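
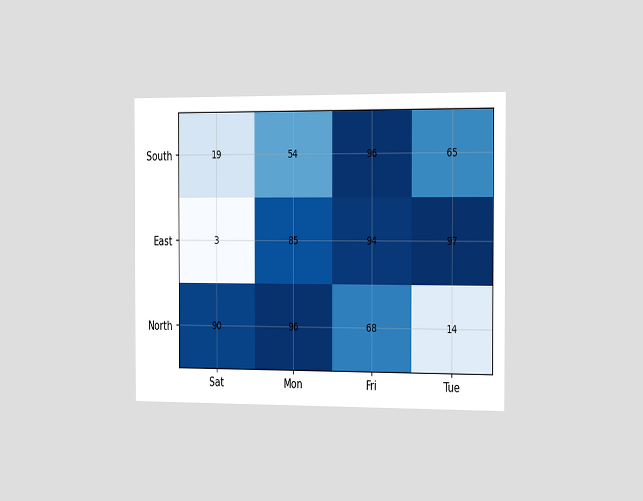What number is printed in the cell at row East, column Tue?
The chart is viewed slightly from the right. The (East, Tue) cell reads 97.

97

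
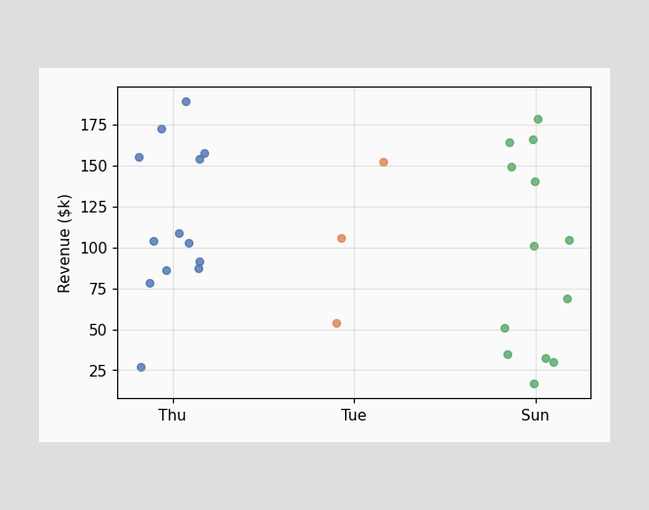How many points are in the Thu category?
Counting the markers in the Thu column gives 13.

13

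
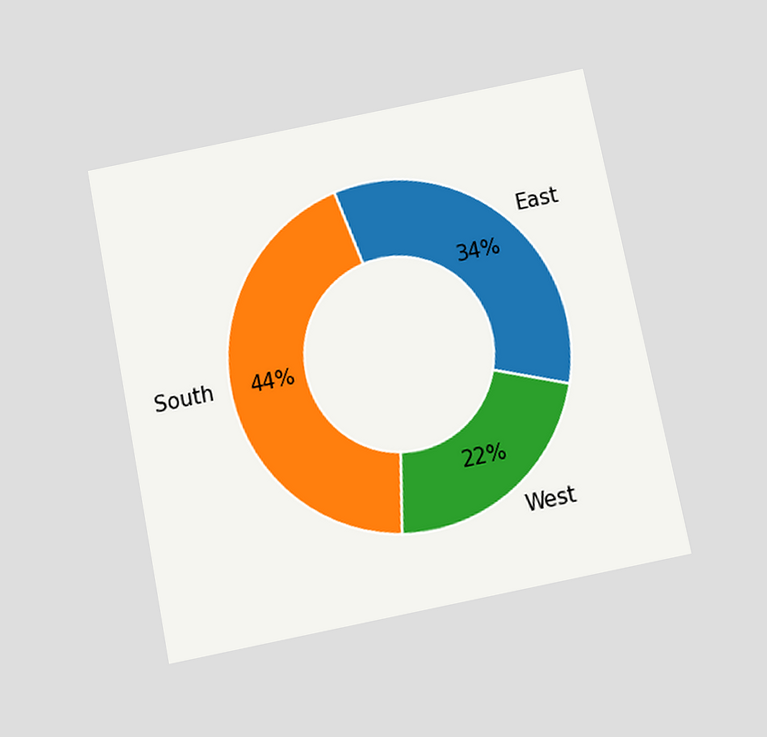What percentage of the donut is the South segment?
44%

The chart is tilted about 11° counter-clockwise and viewed slightly from below. The South segment takes up 44% of the ring.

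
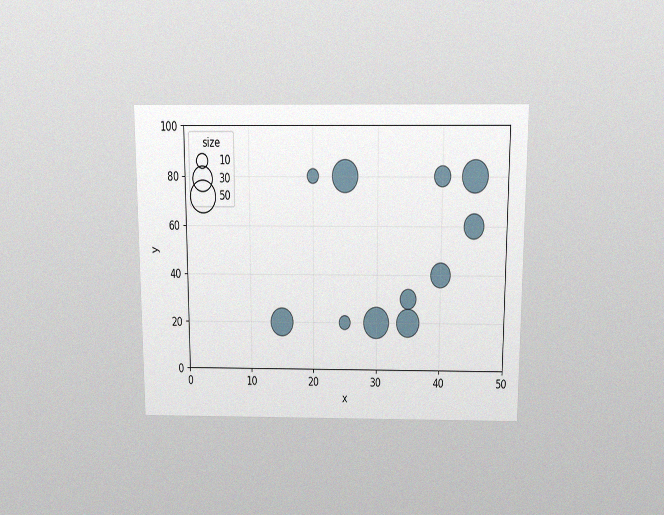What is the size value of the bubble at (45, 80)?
The chart is viewed slightly from above, with some photo noise. Matching the bubble at (45, 80) against the size legend gives 50.

50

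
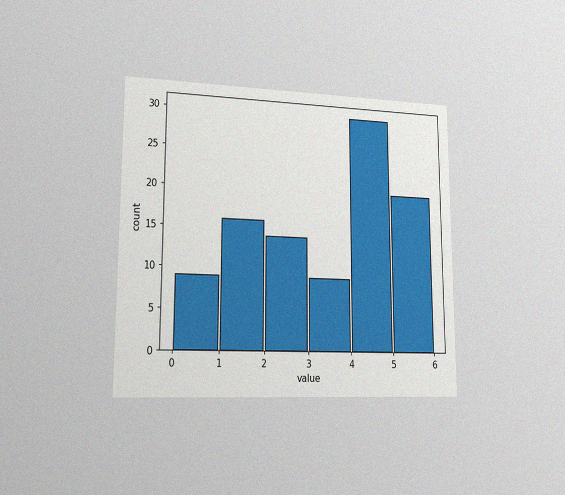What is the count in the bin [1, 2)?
16

The chart is viewed slightly from the left, with some photo noise. The [1, 2) bin has height 16.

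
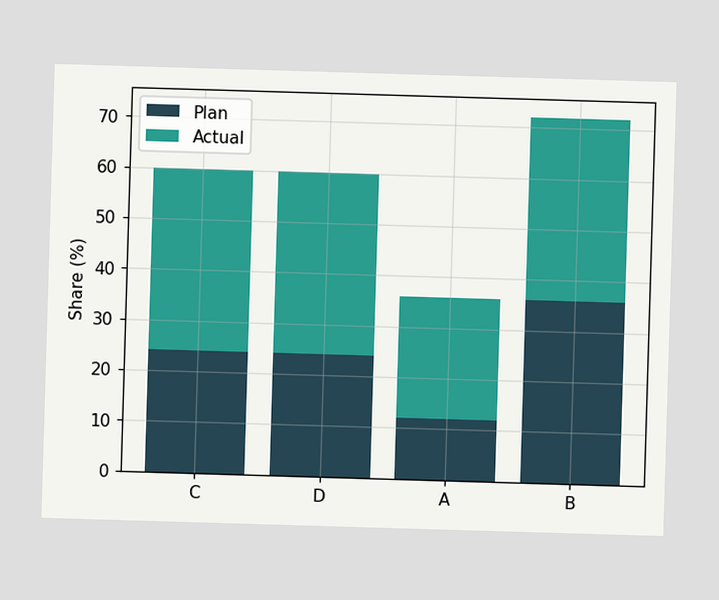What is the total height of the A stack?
The A stack's top reaches 36% on the y-axis.

36%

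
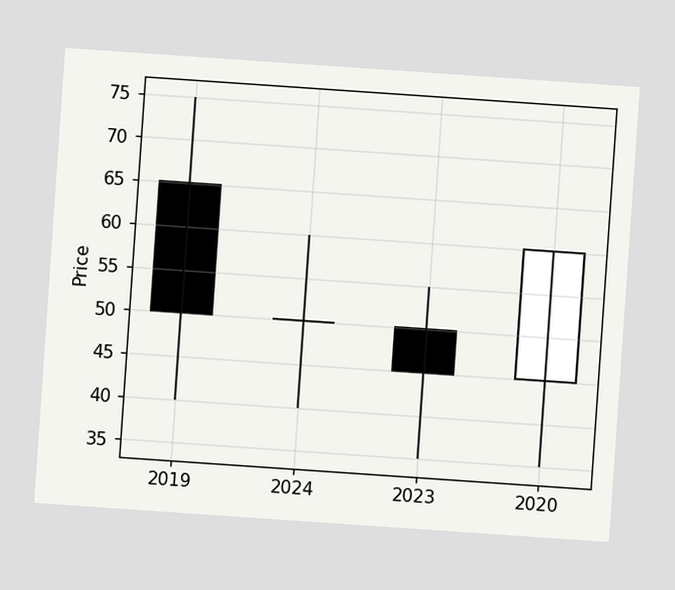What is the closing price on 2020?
The chart is tilted about 4° clockwise. The 2020 candle closes at 60.

60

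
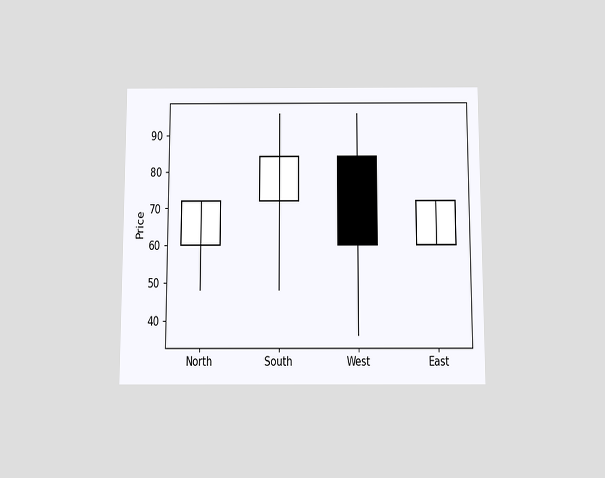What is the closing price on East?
The chart is viewed slightly from below. The East candle closes at 72.

72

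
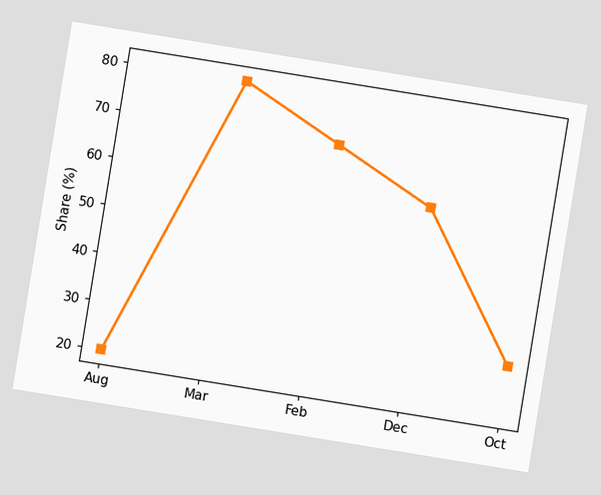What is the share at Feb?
The chart is tilted about 9° clockwise. At Feb, the line is at 70%.

70%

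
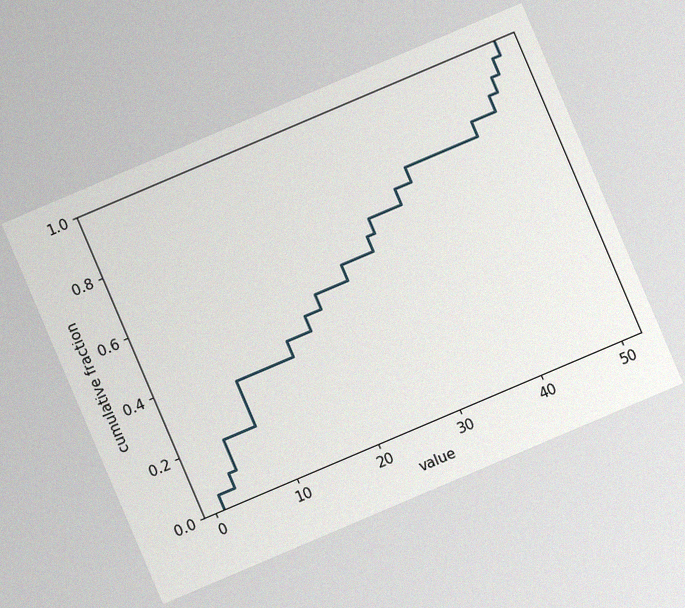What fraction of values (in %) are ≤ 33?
The chart is tilted about 23° counter-clockwise, with some photo noise. At x=33 the ECDF step is at 70%.

70%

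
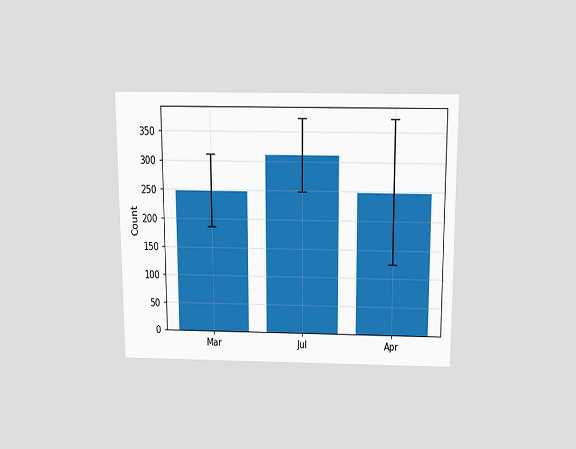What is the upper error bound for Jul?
The chart is viewed slightly from above. The Jul bar's upper whisker reaches 372.

372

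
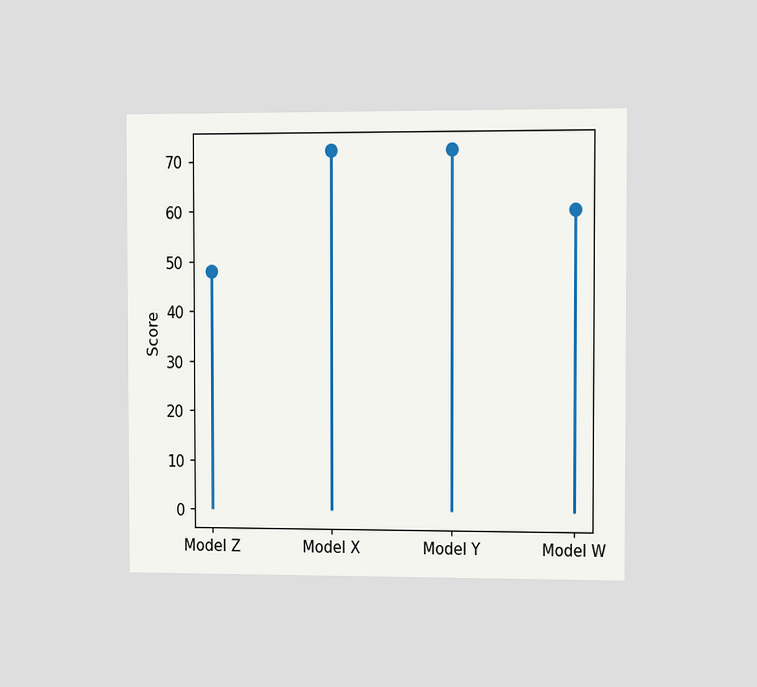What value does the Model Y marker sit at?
72

The chart is viewed slightly from the right. The Model Y marker sits at 72.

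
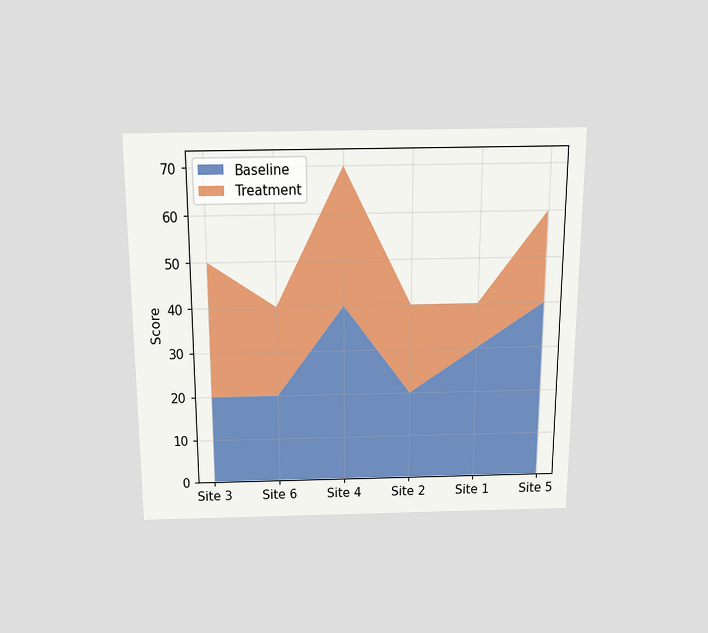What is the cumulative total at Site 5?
The chart is viewed slightly from above. The stacked total at Site 5 reaches 60.

60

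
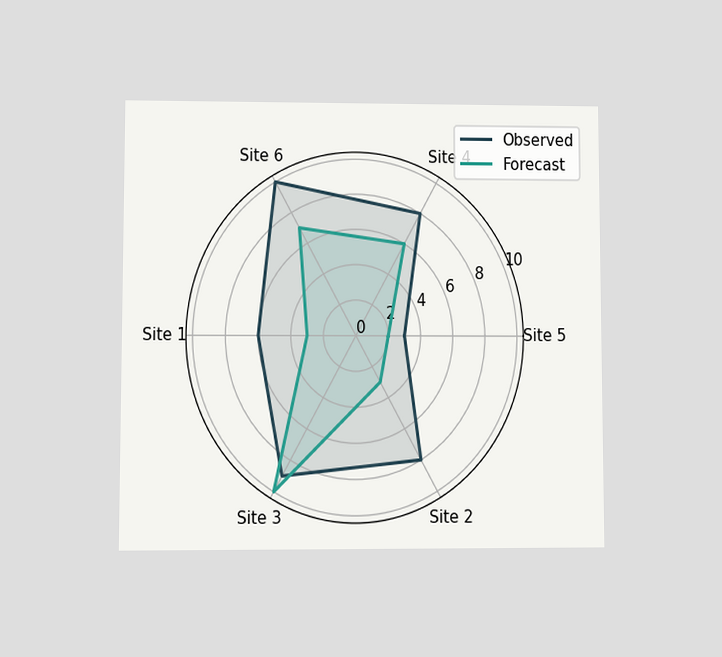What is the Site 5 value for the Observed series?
3

The chart is viewed at a slight angle. On the Site 5 axis, Observed reaches 3.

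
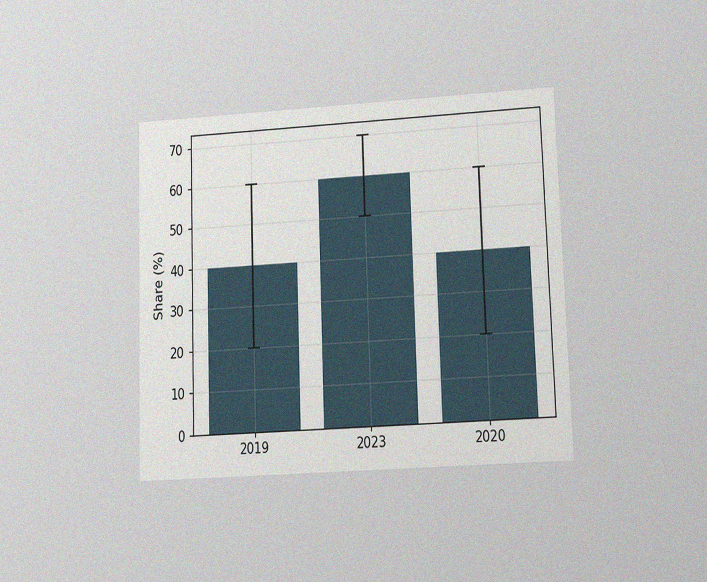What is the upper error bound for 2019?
The chart is viewed at a slight angle, with some photo noise. The 2019 bar's upper whisker reaches 60%.

60%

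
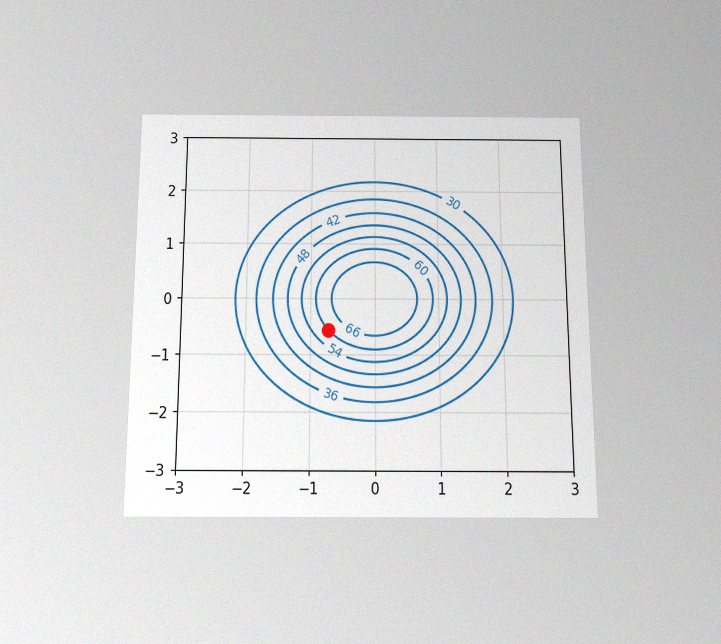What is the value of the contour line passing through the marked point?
60

The chart is viewed slightly from below, with some photo noise. The marked point sits on the contour labelled 60.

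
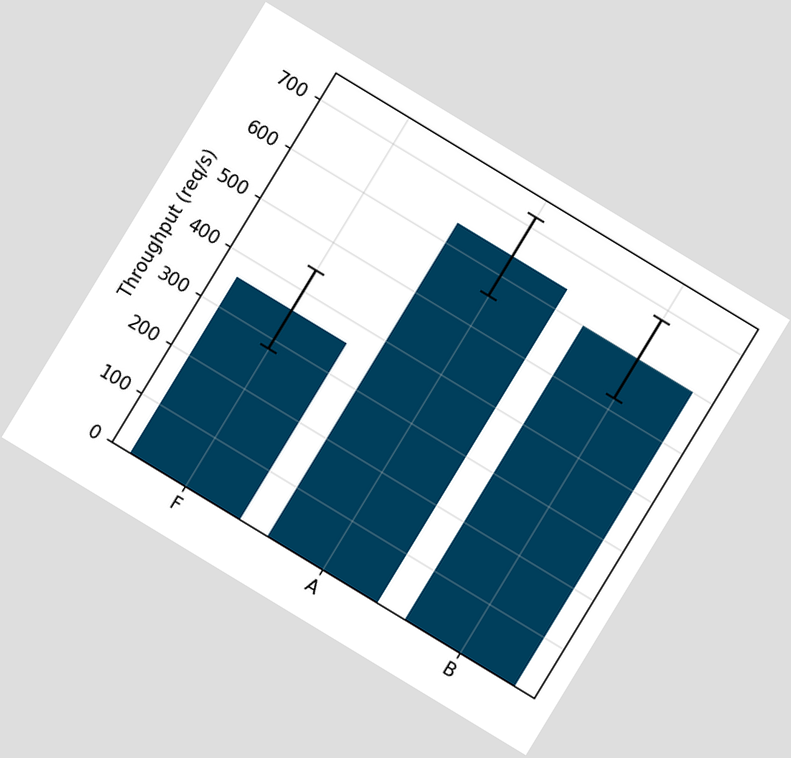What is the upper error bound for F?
The chart is tilted about 31° clockwise. The F bar's upper whisker reaches 440req/s.

440req/s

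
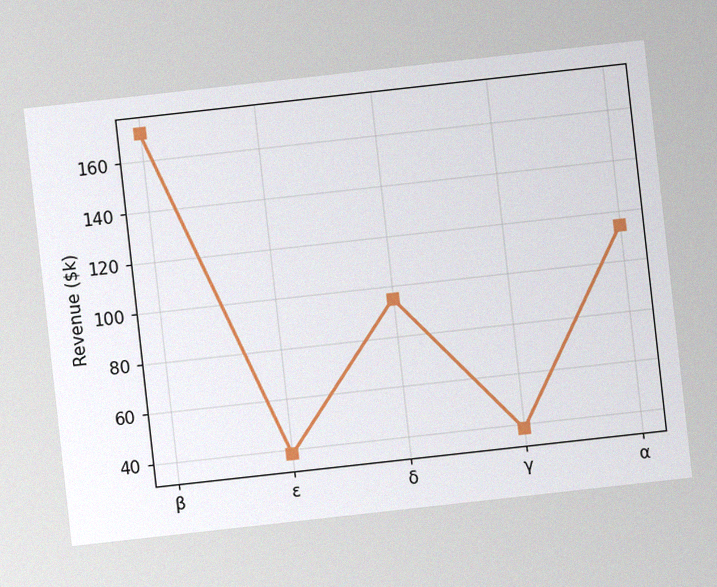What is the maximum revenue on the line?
$171k

The chart is tilted about 6° counter-clockwise, with some photo noise. The highest point is at β, and reading across to the y-axis gives $171k.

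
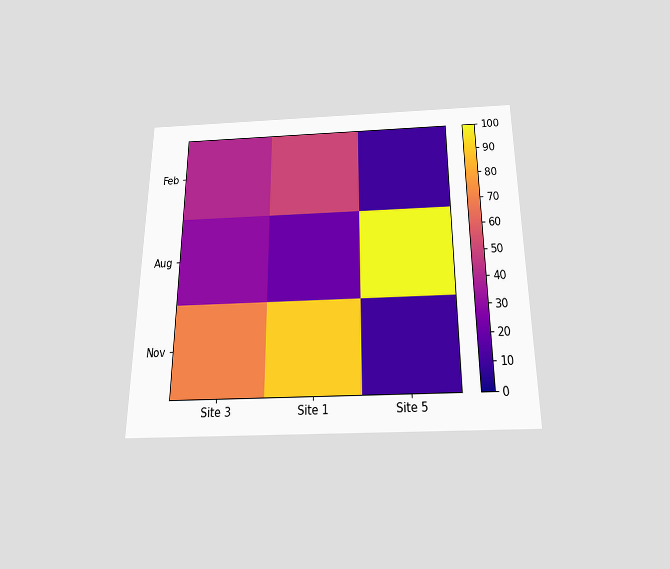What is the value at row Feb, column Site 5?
The chart is viewed slightly from below. Matching cell (Feb, Site 5) against the colorbar gives 10.

10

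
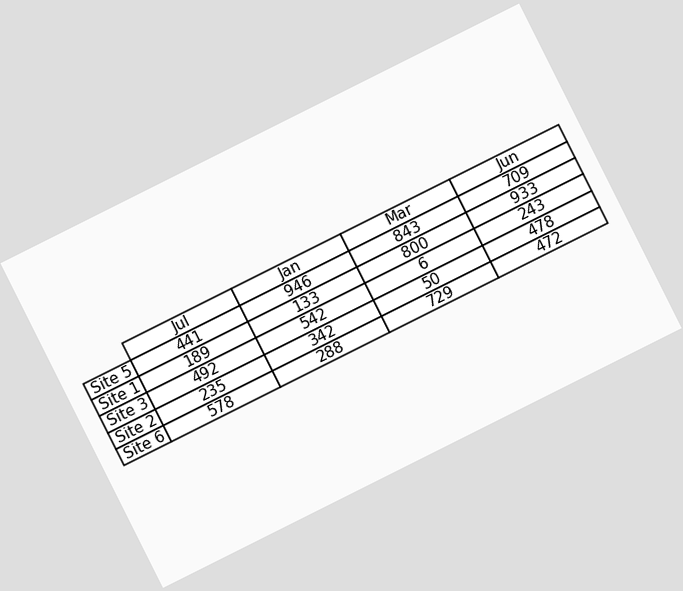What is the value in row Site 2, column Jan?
The chart is tilted about 27° counter-clockwise. The (Site 2, Jan) cell reads 342.

342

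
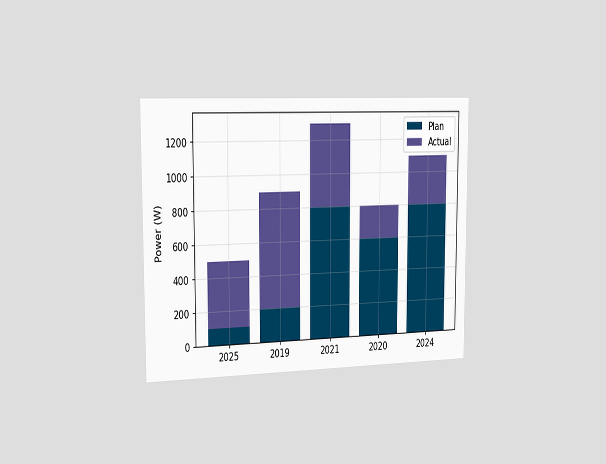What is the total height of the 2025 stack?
The chart is viewed slightly from the left. The 2025 stack's top reaches 500W on the y-axis.

500W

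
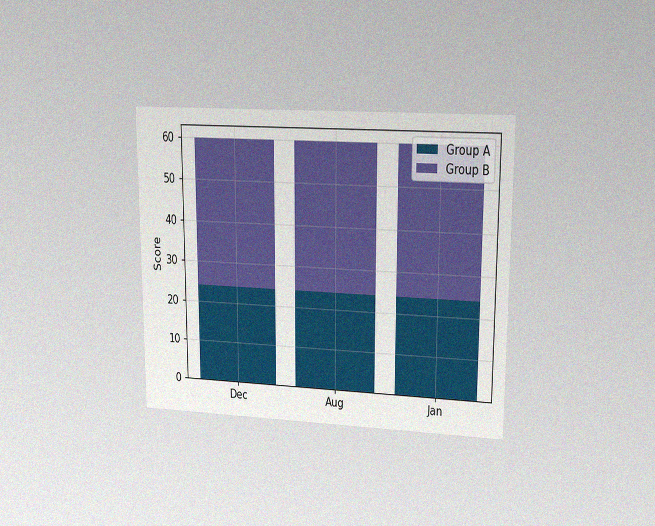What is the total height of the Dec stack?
The chart is viewed at a slight angle, with some photo noise. The Dec stack's top reaches 60 on the y-axis.

60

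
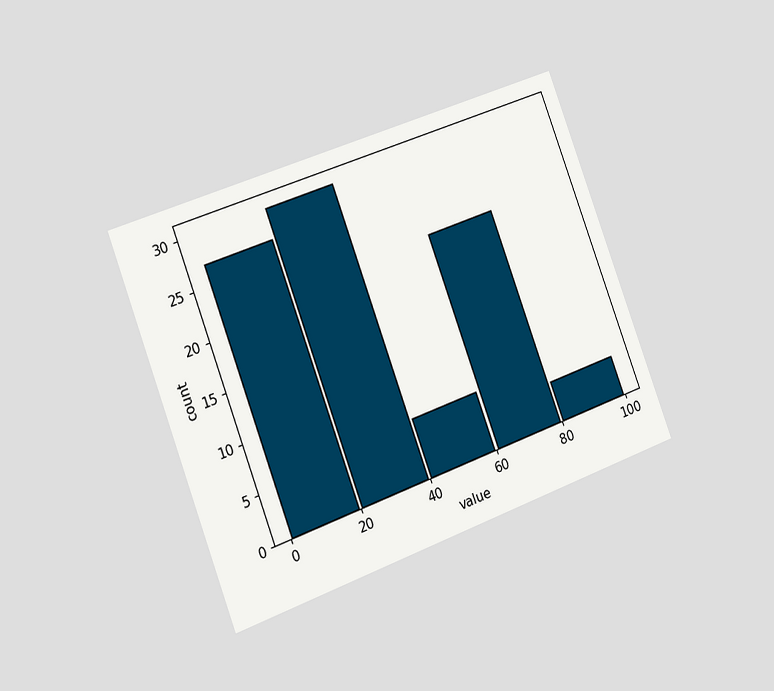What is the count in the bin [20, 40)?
30

The chart is tilted about 20° counter-clockwise and viewed slightly from the left. The [20, 40) bin has height 30.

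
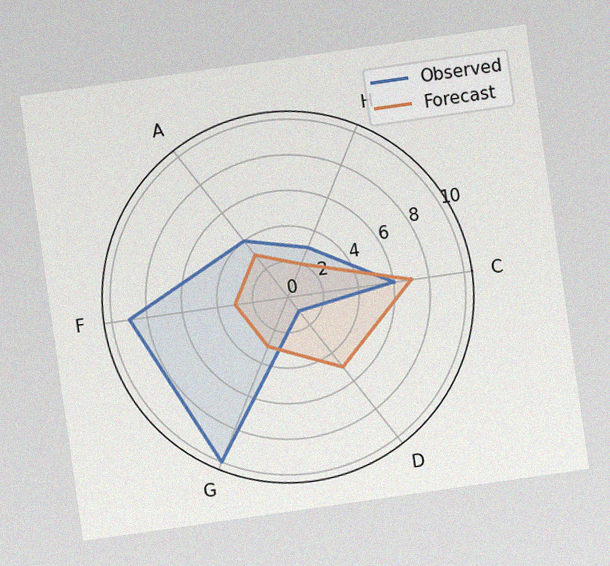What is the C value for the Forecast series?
The chart is tilted about 8° counter-clockwise, with some photo noise. On the C axis, Forecast reaches 7.

7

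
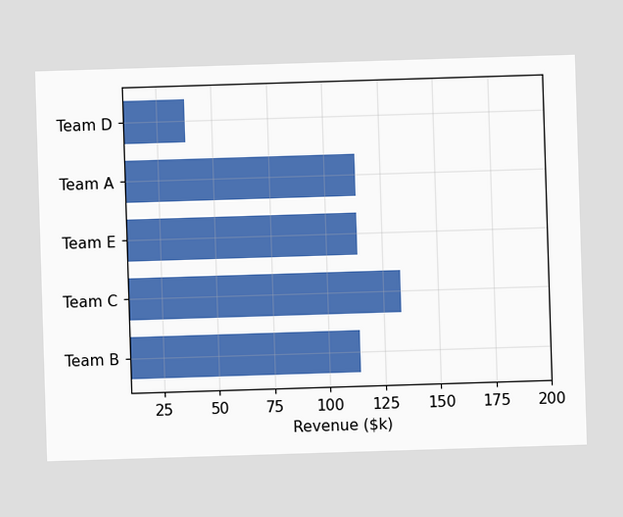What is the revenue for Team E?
Reading along the chart's x-axis, the Team E bar reaches $114k.

$114k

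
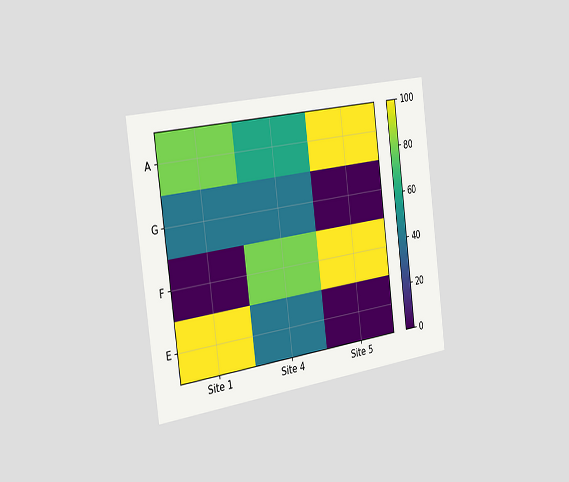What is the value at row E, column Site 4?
The chart is tilted about 7° counter-clockwise and viewed slightly from the left. Matching cell (E, Site 4) against the colorbar gives 40.

40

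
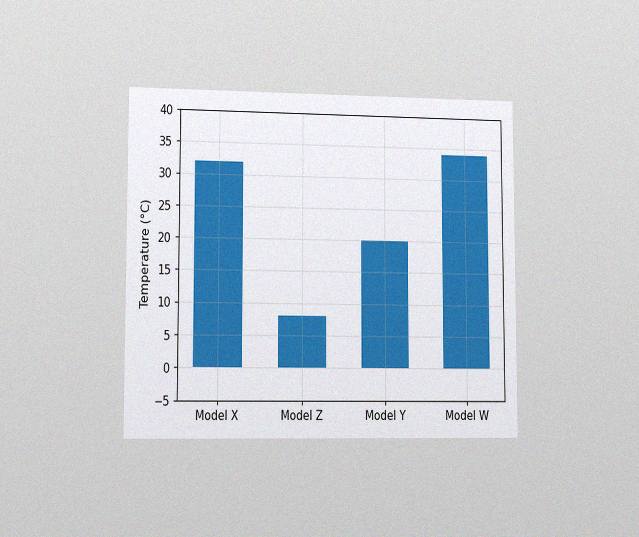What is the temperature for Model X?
32°C

The chart is viewed slightly from the left, with some photo noise. Reading along the chart's y-axis, the Model X bar reaches 32°C.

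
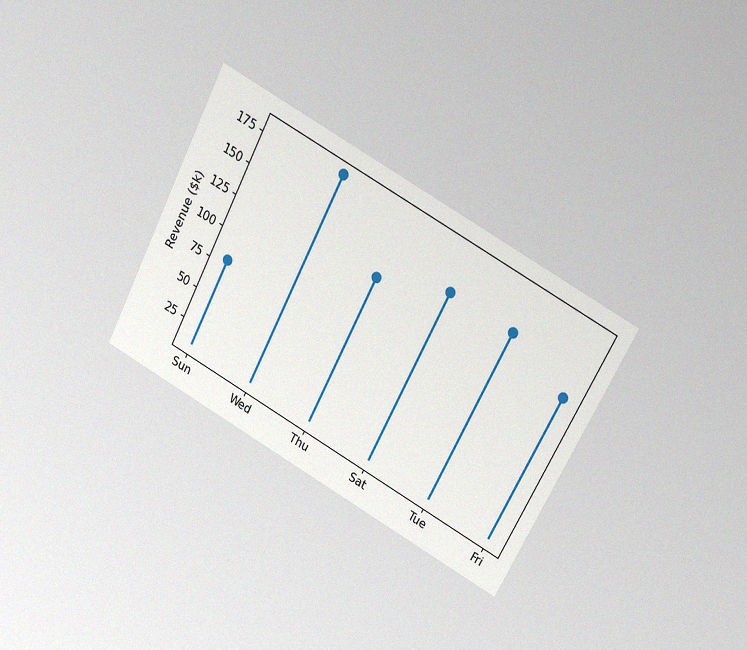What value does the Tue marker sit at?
The chart is tilted about 28° clockwise and viewed at a slight angle, with some photo noise. The Tue marker sits at $150k.

$150k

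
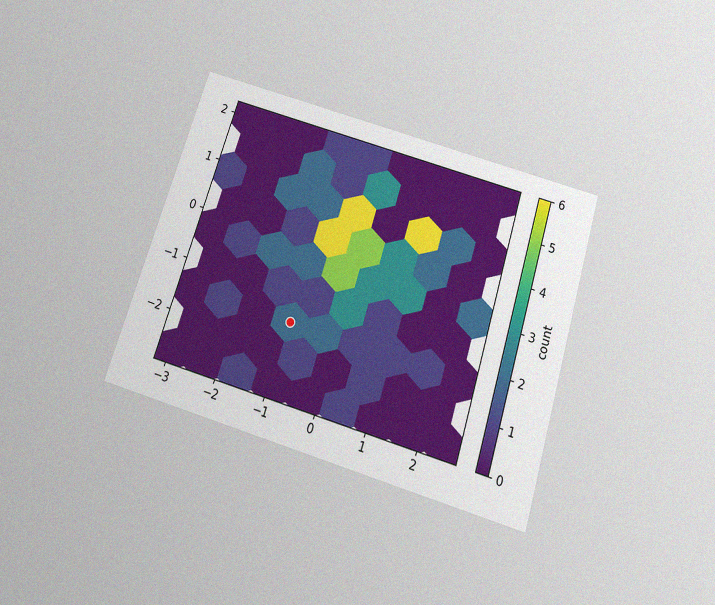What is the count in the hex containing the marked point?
The chart is tilted about 17° clockwise and viewed slightly from below, with some photo noise. The marked hex reads 2 on the colorbar.

2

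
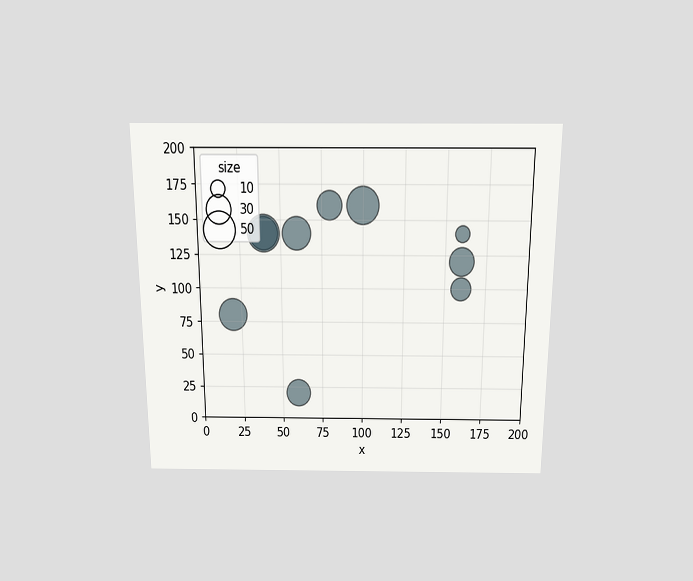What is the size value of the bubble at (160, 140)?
The chart is viewed slightly from above. Matching the bubble at (160, 140) against the size legend gives 10.

10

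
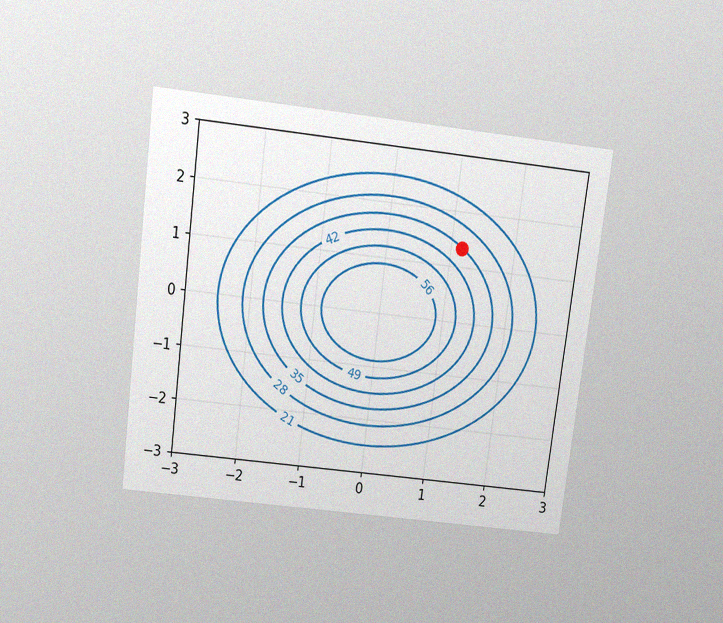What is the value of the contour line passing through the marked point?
35

The chart is tilted about 7° clockwise and viewed slightly from above, with some photo noise. The marked point sits on the contour labelled 35.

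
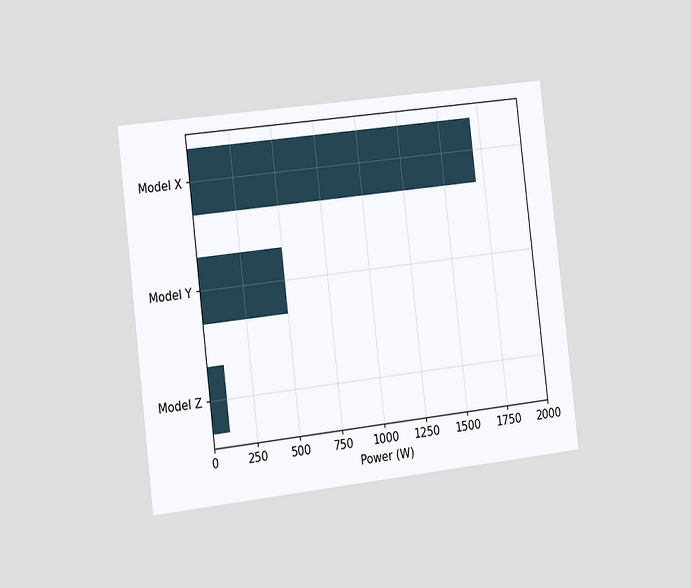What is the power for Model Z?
The chart is tilted about 7° counter-clockwise and viewed slightly from the left. Reading along the chart's x-axis, the Model Z bar reaches 100W.

100W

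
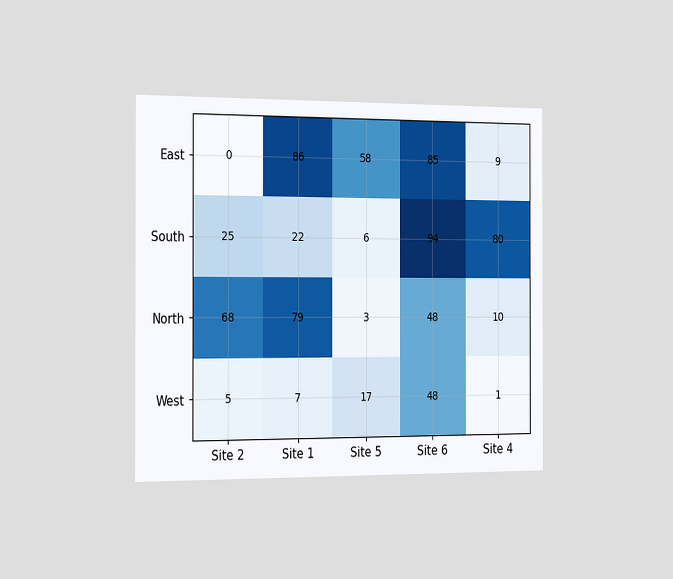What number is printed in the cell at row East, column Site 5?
58

The chart is viewed slightly from the left. The (East, Site 5) cell reads 58.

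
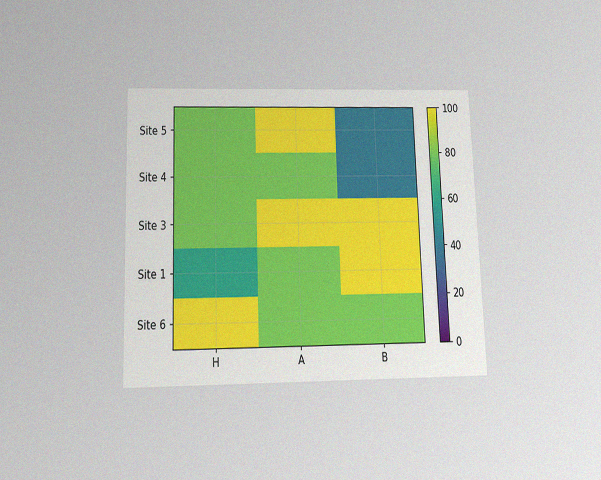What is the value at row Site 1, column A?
80

The chart is viewed slightly from below, with some photo noise. Matching cell (Site 1, A) against the colorbar gives 80.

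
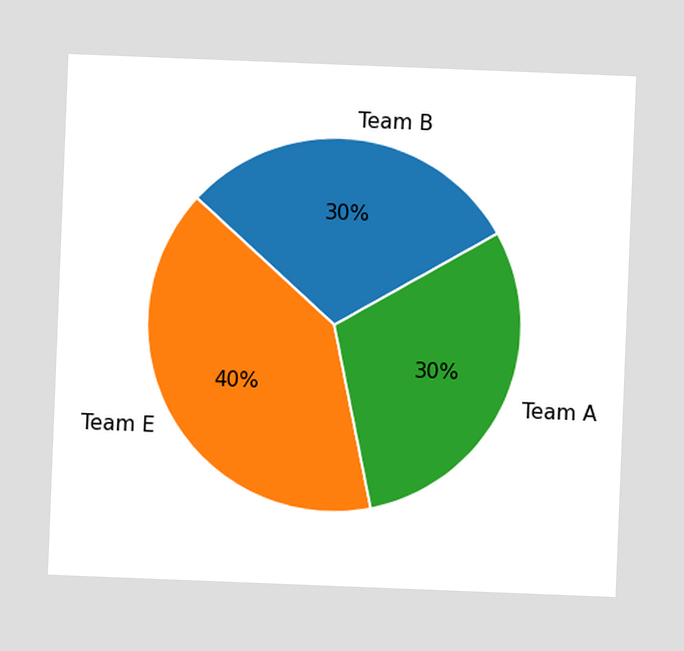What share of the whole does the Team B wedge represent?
30%

The chart is tilted about 2° clockwise. The Team B slice takes up 30% of the pie.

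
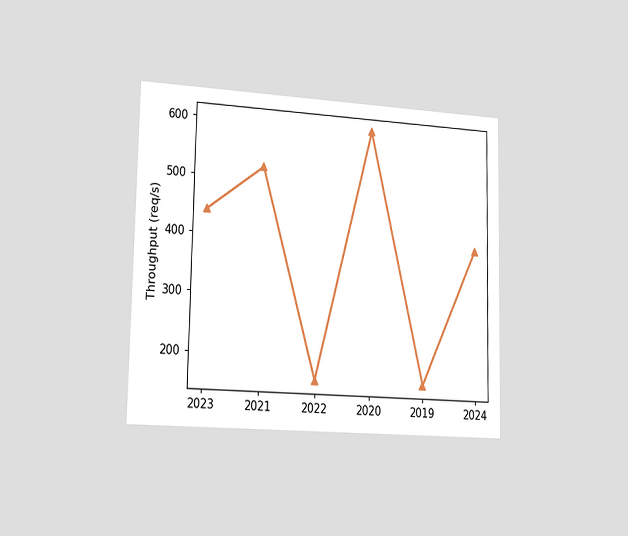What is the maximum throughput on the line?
The chart is viewed slightly from the left. The highest point is at 2020, and reading across to the y-axis gives 600req/s.

600req/s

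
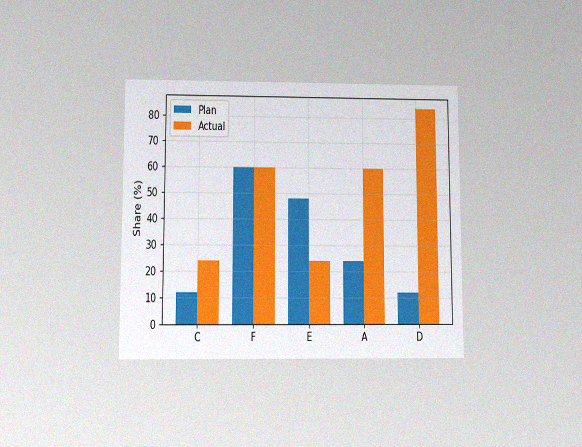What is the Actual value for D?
The chart is viewed at a slight angle, with some photo noise. The Actual bar at D reaches 84% on the y-axis.

84%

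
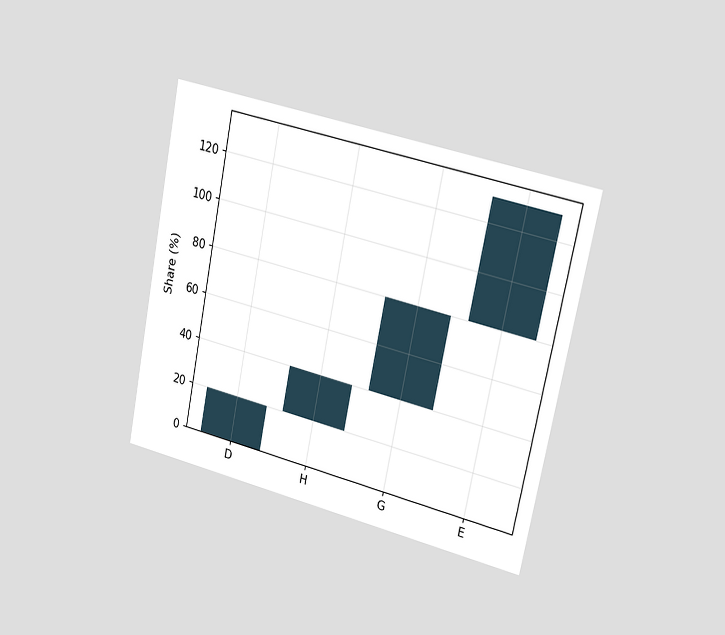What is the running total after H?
The chart is tilted about 11° clockwise and viewed slightly from the right. After H the running total reaches 40%.

40%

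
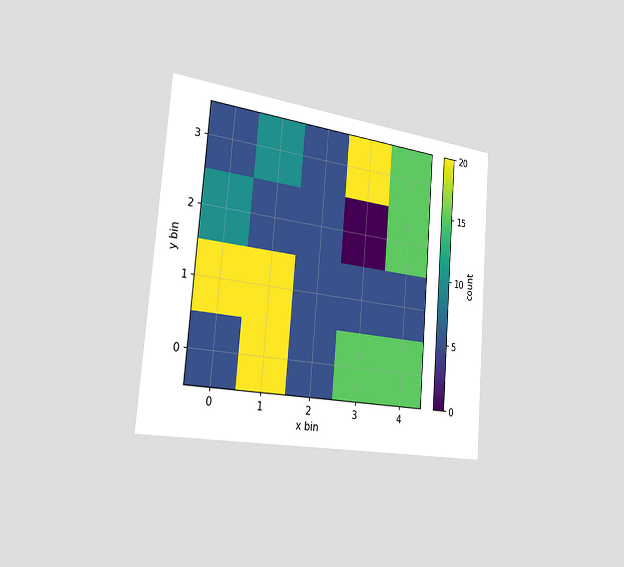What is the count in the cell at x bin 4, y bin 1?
5

The chart is tilted about 5° clockwise and viewed slightly from the left. Matching the cell (4, 1) against the colorbar gives 5.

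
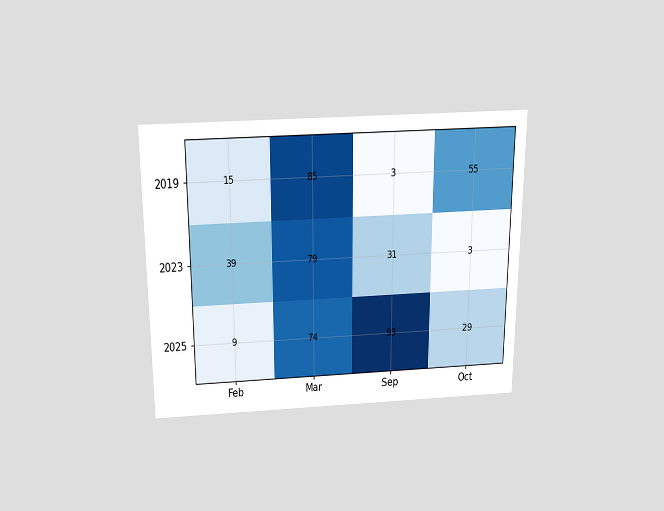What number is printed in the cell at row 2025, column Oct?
The chart is viewed slightly from above. The (2025, Oct) cell reads 29.

29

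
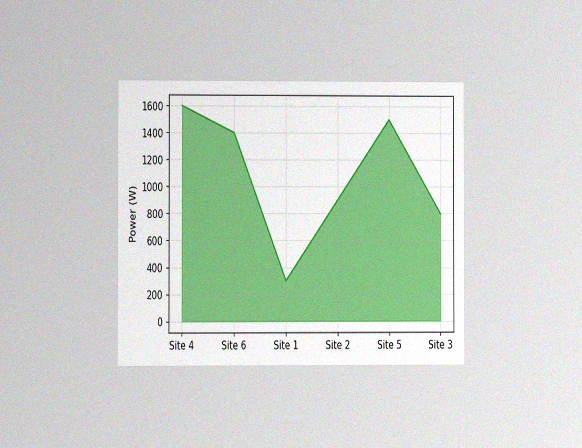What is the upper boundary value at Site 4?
The chart is viewed at a slight angle, with some photo noise. At Site 4 the upper boundary is at 1600W.

1600W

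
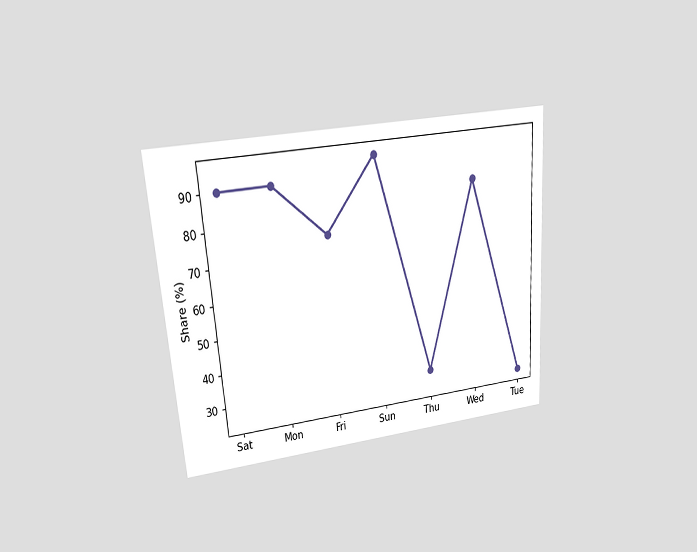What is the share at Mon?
90%

The chart is tilted about 4° counter-clockwise and viewed at a slight angle. At Mon, the line is at 90%.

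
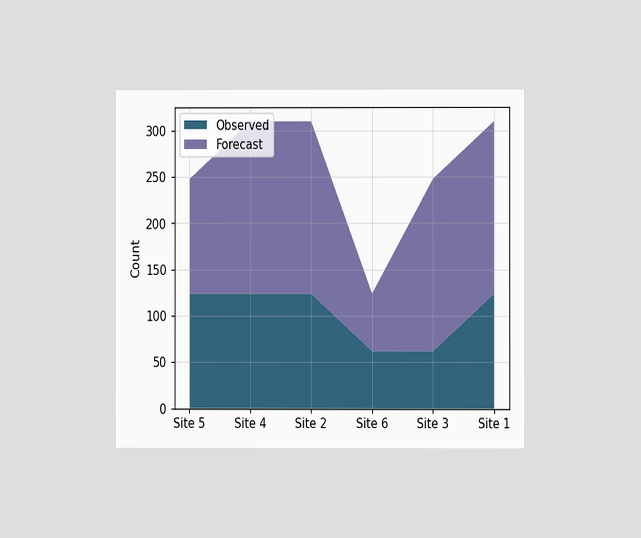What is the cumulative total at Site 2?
310

The chart is viewed at a slight angle. The stacked total at Site 2 reaches 310.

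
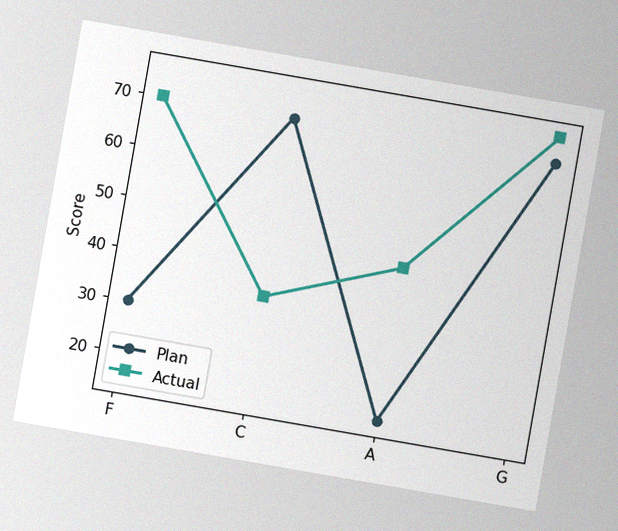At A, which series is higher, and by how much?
The chart is tilted about 10° clockwise, with some photo noise. At A, Actual sits above the other line by 30.

Actual, by 30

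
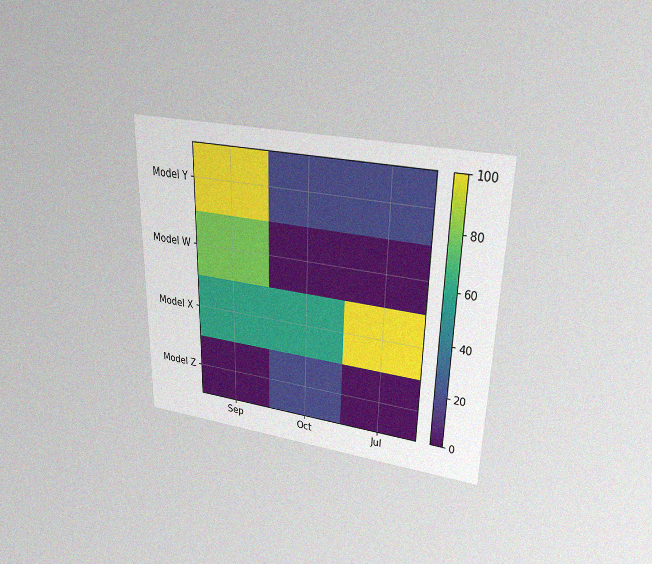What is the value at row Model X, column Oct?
60

The chart is viewed slightly from above, with some photo noise. Matching cell (Model X, Oct) against the colorbar gives 60.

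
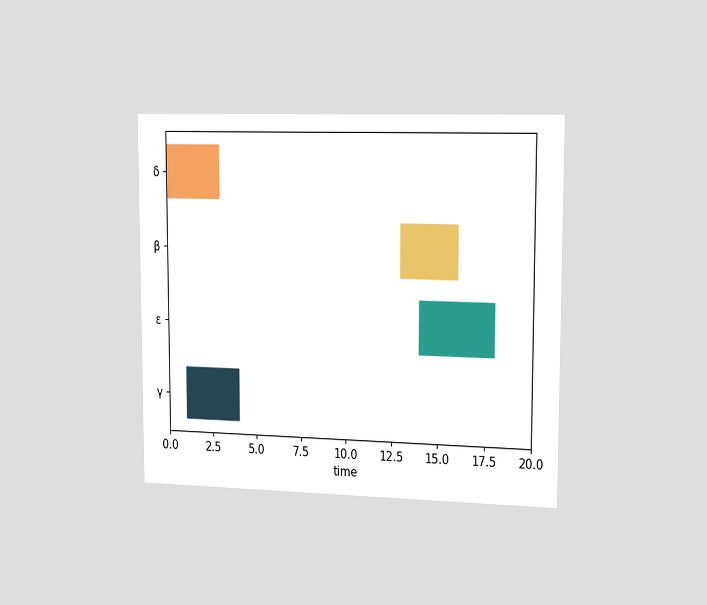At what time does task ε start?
The chart is viewed slightly from the right. The ε bar begins at t=14.

14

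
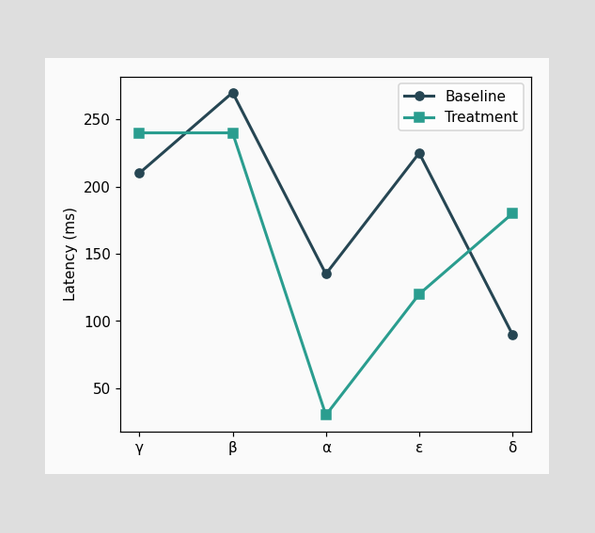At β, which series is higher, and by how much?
At β, Baseline sits above the other line by 30ms.

Baseline, by 30ms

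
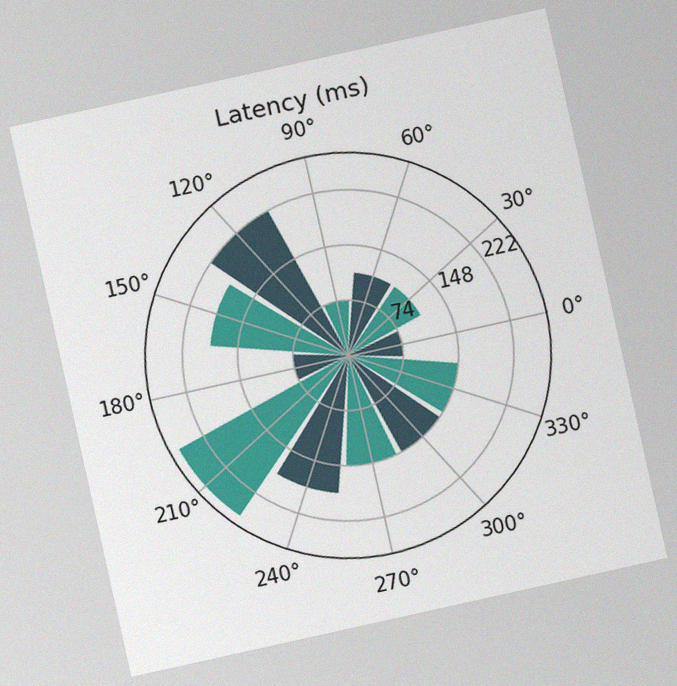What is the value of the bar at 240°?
The chart is tilted about 13° counter-clockwise, with some photo noise. The bar at 240° reaches 185ms on the radial axis.

185ms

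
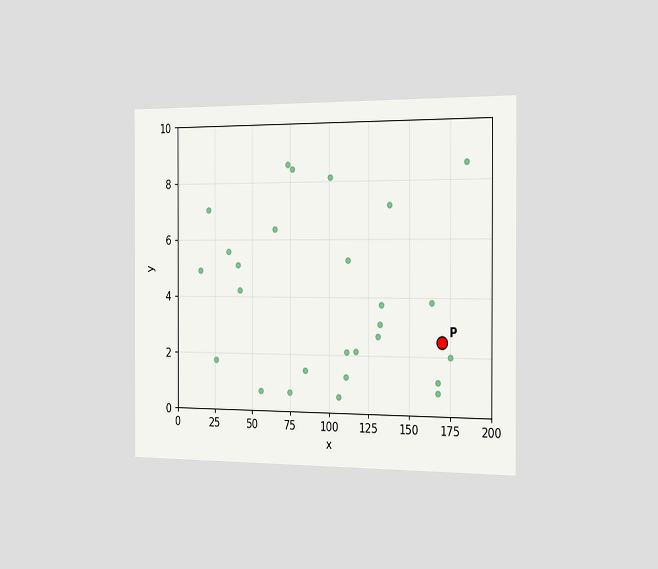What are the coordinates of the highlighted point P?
(170, 2.5)

The chart is viewed slightly from the right. Following the gridlines from P to each axis, P sits at (170, 2.5).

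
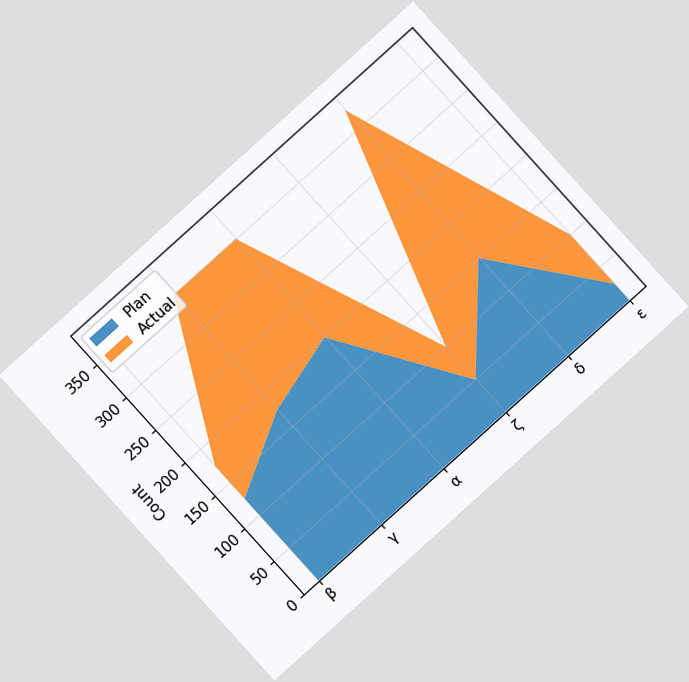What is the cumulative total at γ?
350

The chart is tilted about 42° counter-clockwise. The stacked total at γ reaches 350.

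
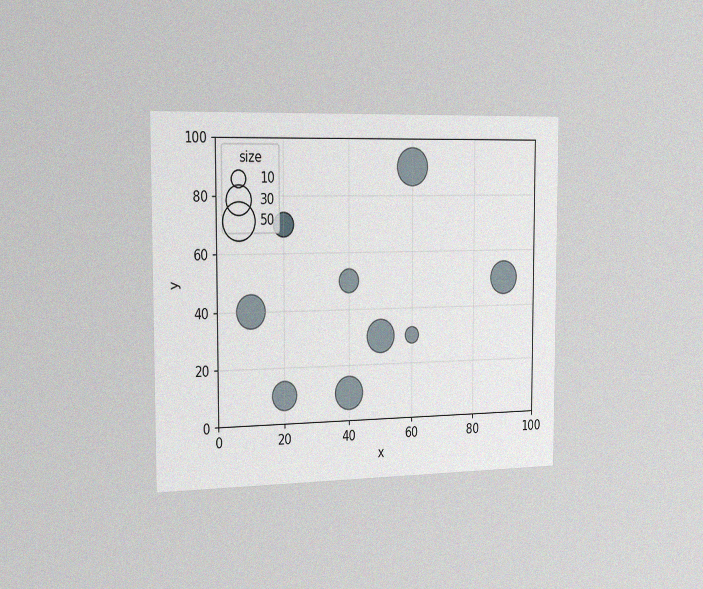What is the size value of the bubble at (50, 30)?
40

The chart is viewed slightly from the left, with some photo noise. Matching the bubble at (50, 30) against the size legend gives 40.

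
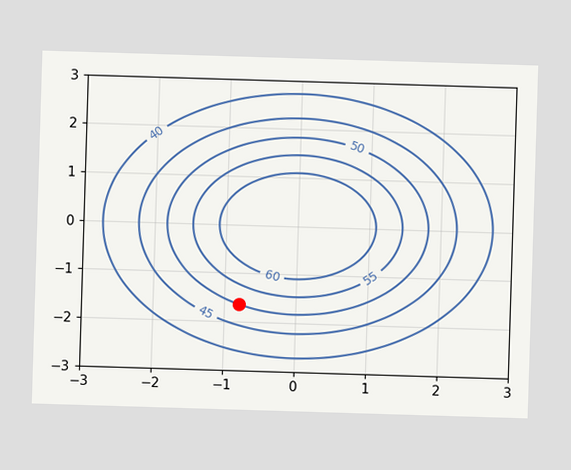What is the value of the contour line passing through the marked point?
The marked point sits on the contour labelled 50.

50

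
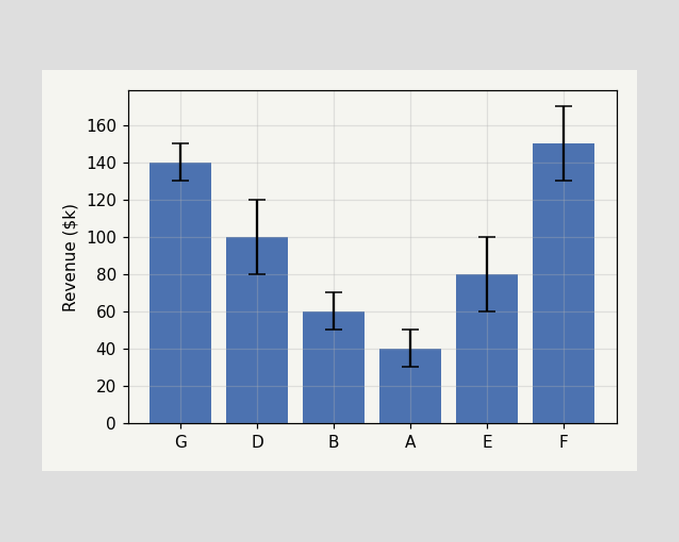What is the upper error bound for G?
$150k

The G bar's upper whisker reaches $150k.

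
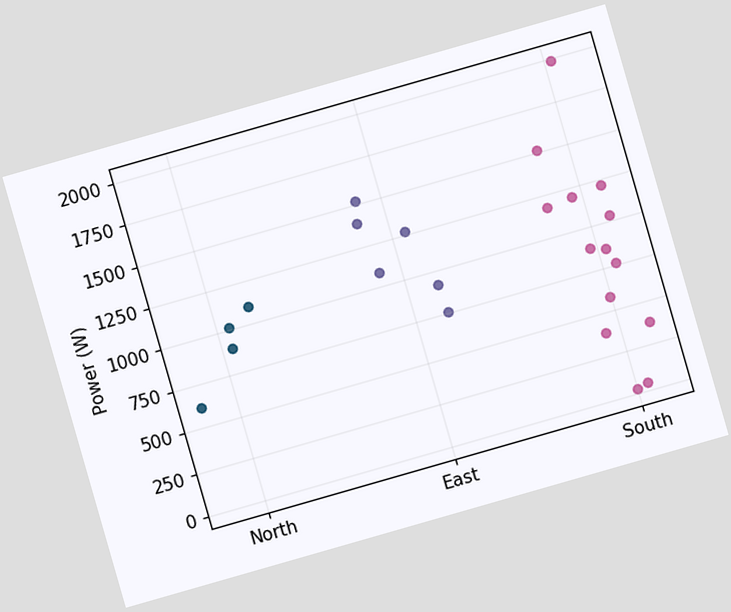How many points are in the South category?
14

The chart is tilted about 16° counter-clockwise. Counting the markers in the South column gives 14.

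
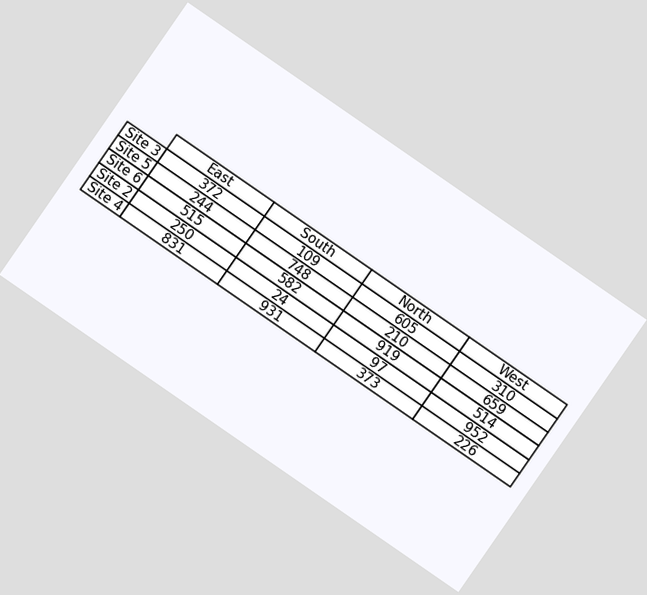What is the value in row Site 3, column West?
310

The chart is tilted about 35° clockwise. The (Site 3, West) cell reads 310.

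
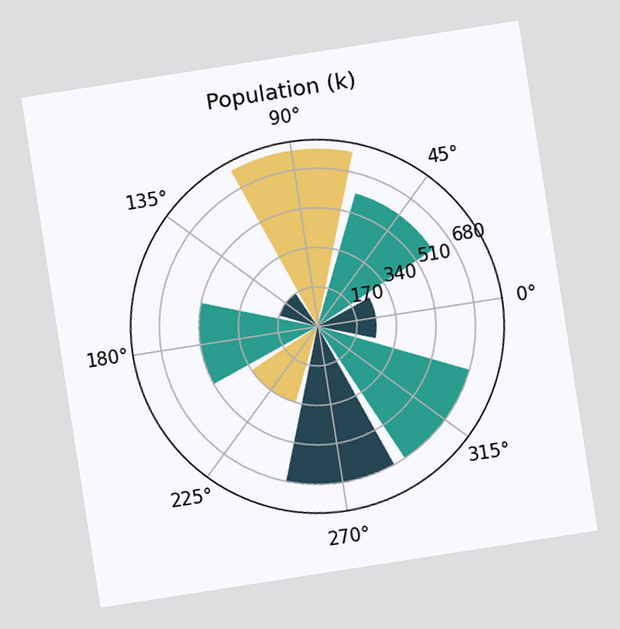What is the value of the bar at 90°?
The chart is tilted about 9° counter-clockwise. The bar at 90° reaches 765k on the radial axis.

765k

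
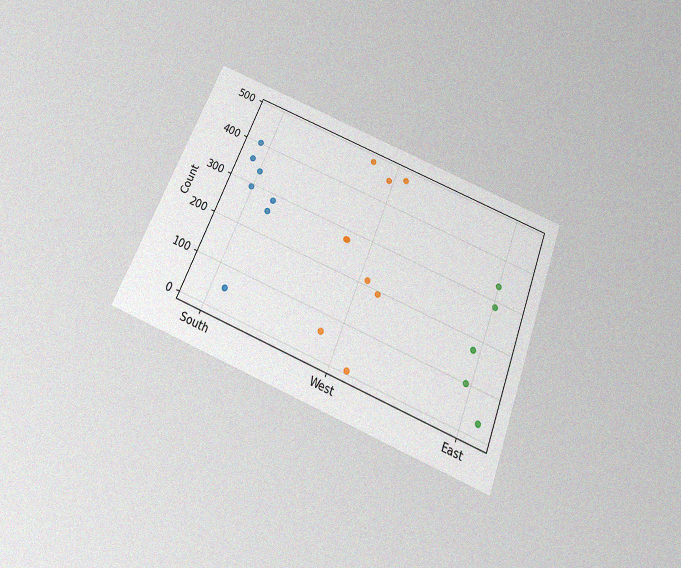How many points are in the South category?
The chart is tilted about 22° clockwise and viewed slightly from below, with some photo noise. Counting the markers in the South column gives 7.

7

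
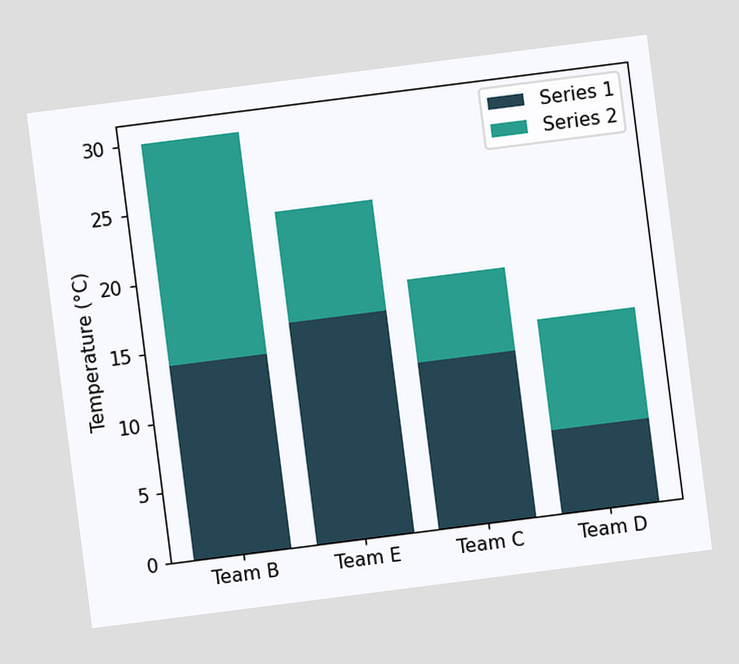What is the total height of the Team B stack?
The chart is tilted about 7° counter-clockwise. The Team B stack's top reaches 30°C on the y-axis.

30°C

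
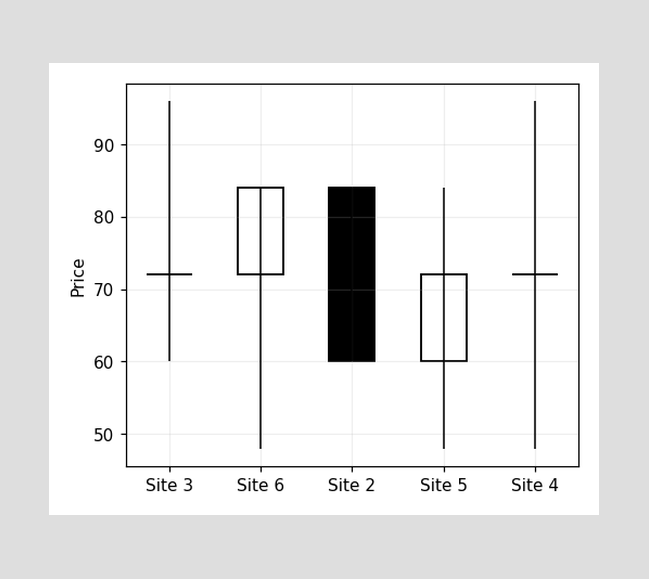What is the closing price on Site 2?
60

The Site 2 candle closes at 60.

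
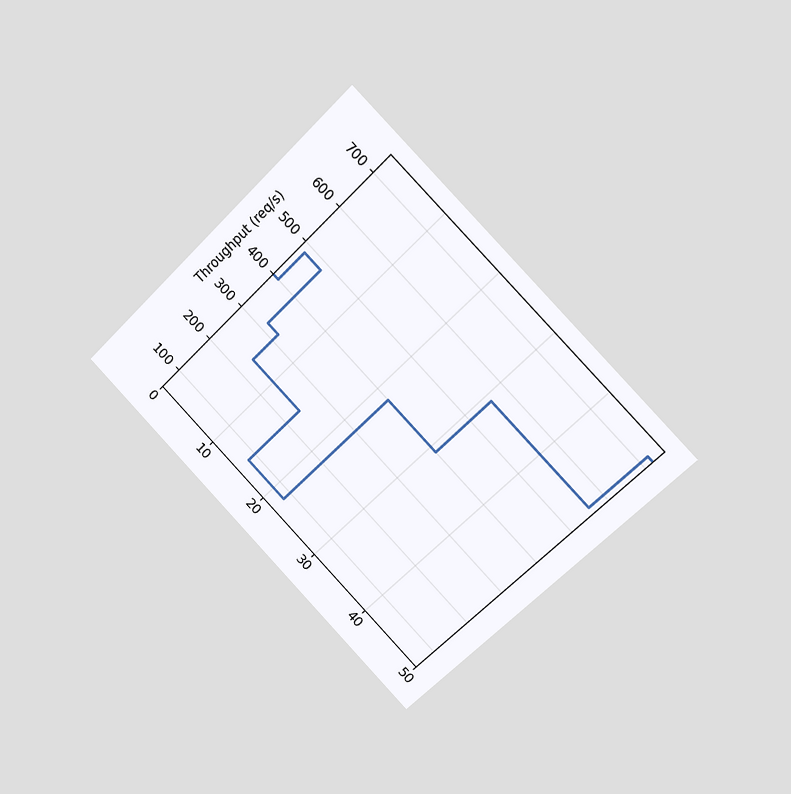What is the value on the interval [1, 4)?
480req/s

The chart is tilted about 45° clockwise and viewed slightly from the right. On [1, 4) the step sits at 480req/s.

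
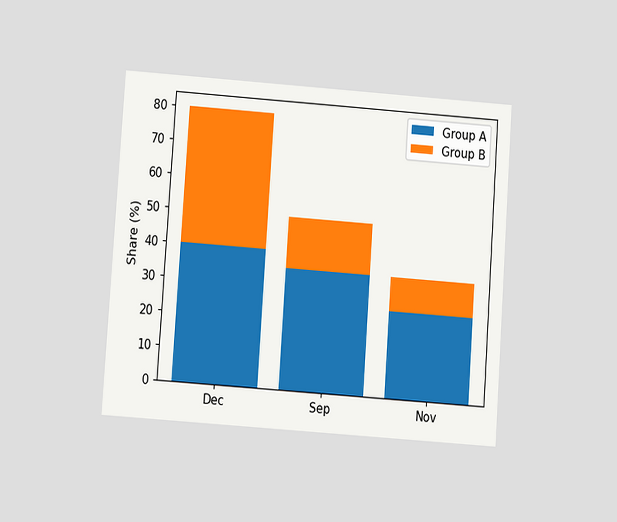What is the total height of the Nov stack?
The chart is tilted about 4° clockwise and viewed slightly from below. The Nov stack's top reaches 35% on the y-axis.

35%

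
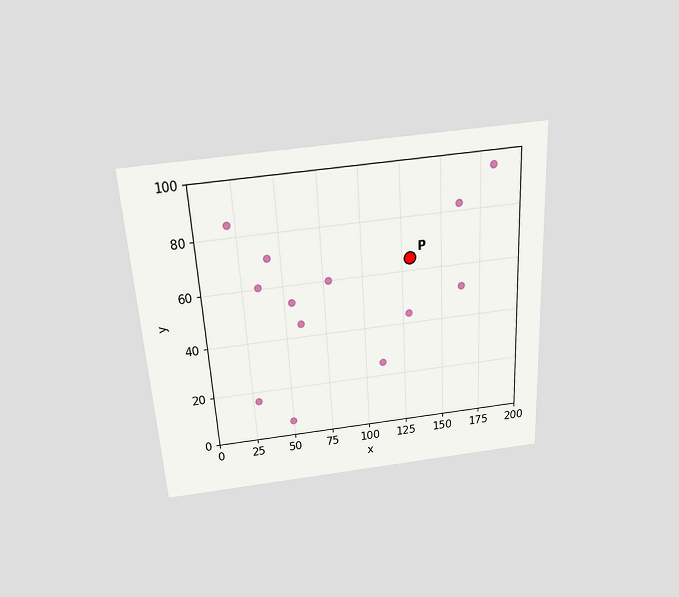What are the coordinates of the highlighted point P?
(130, 65)

The chart is tilted about 3° counter-clockwise and viewed slightly from above. Following the gridlines from P to each axis, P sits at (130, 65).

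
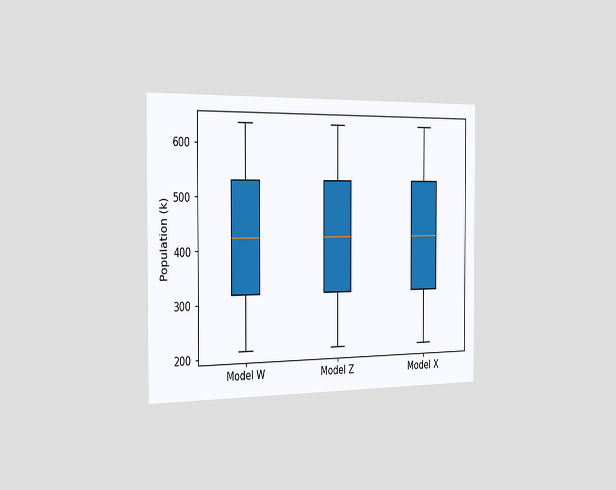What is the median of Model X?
424k

The chart is viewed slightly from the left. The median line in the Model X box sits at 424k.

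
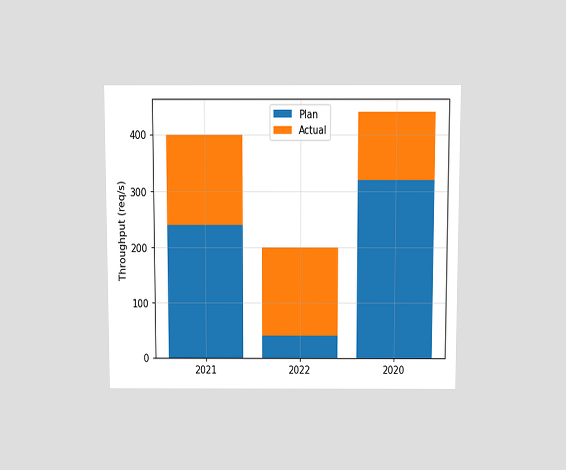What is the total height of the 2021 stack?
400req/s

The chart is viewed slightly from above. The 2021 stack's top reaches 400req/s on the y-axis.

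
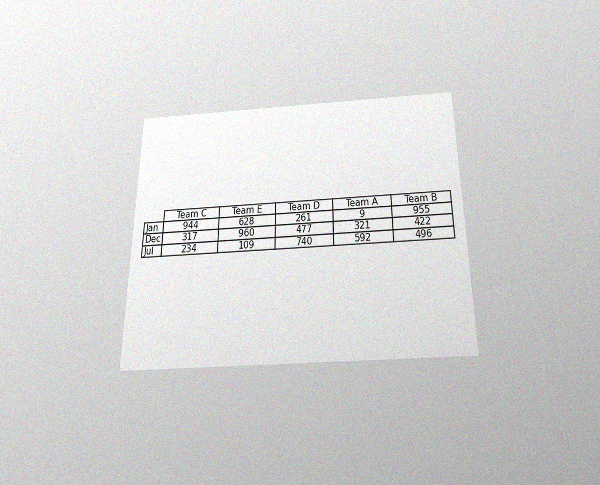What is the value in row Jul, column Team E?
109

The chart is viewed slightly from below, with some photo noise. The (Jul, Team E) cell reads 109.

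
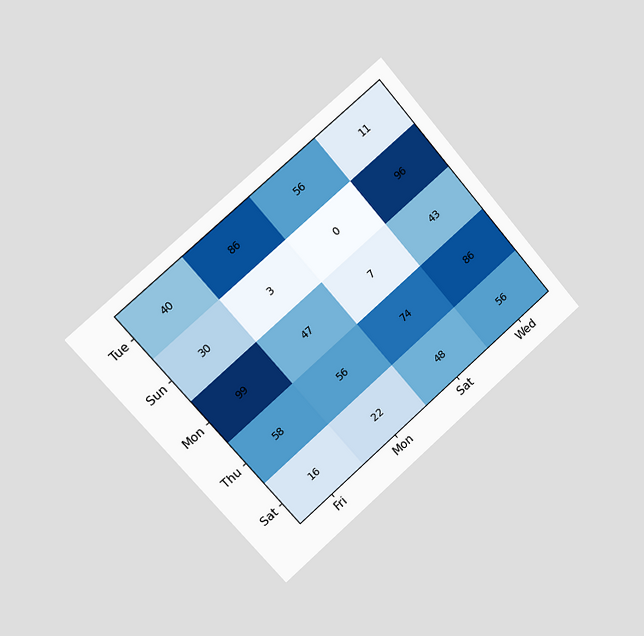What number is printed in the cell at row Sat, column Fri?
The chart is tilted about 41° counter-clockwise and viewed slightly from the left. The (Sat, Fri) cell reads 16.

16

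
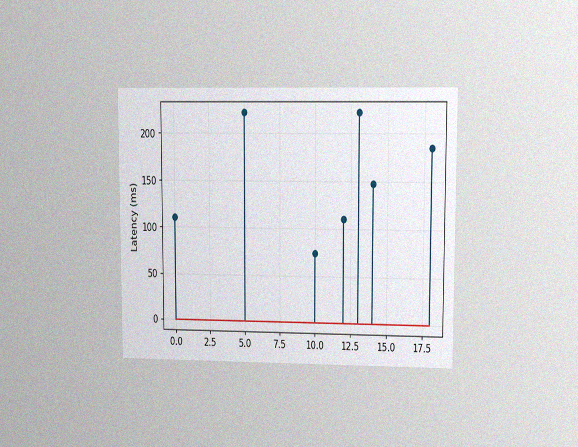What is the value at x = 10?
The chart is viewed at a slight angle, with some photo noise. The stem at x=10 reaches 74ms.

74ms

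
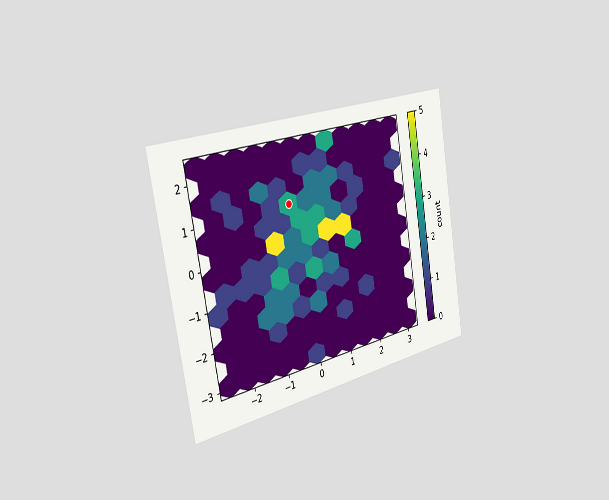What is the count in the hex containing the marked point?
3

The chart is tilted about 10° counter-clockwise and viewed slightly from the left. The marked hex reads 3 on the colorbar.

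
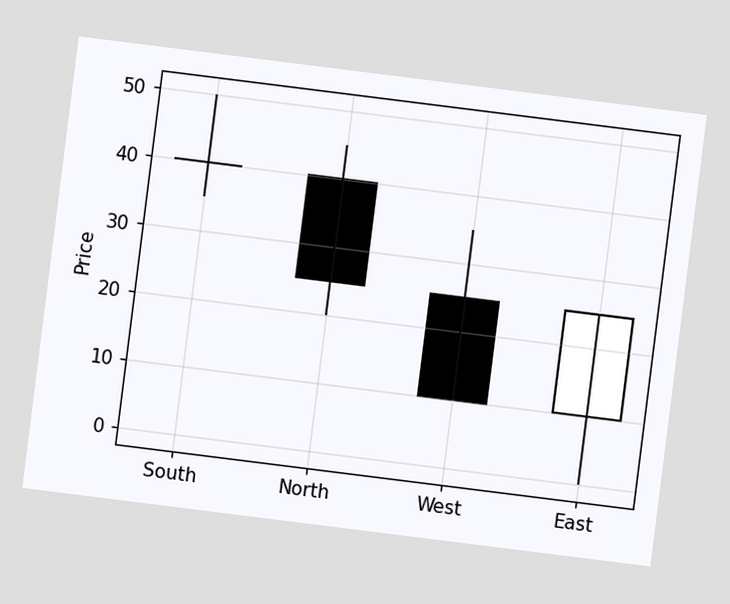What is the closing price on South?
40

The chart is tilted about 7° clockwise. The South candle closes at 40.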